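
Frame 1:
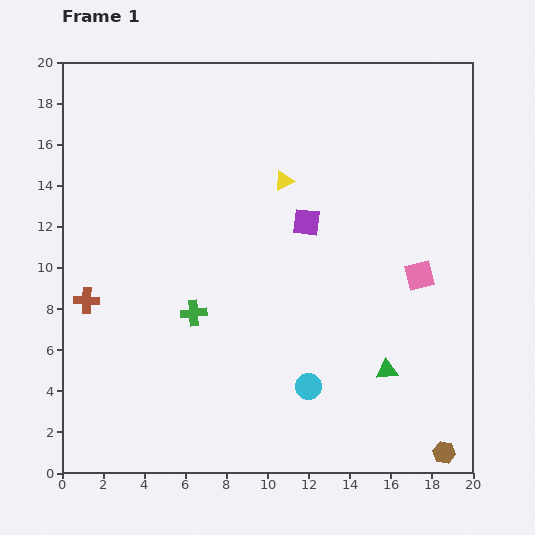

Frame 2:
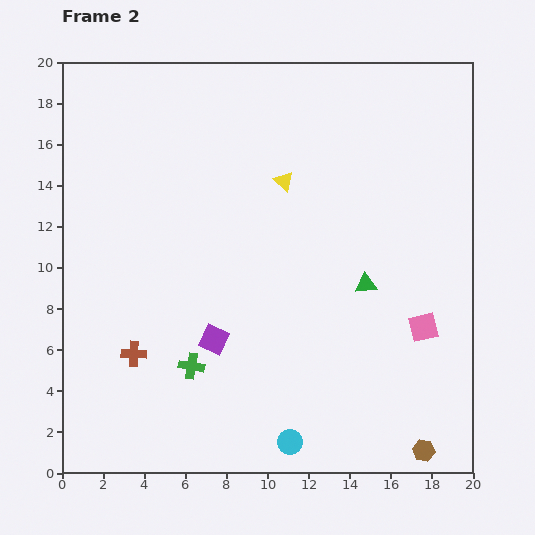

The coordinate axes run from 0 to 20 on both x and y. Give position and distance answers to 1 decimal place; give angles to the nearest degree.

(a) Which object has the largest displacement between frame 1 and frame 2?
the purple square

(moved 7.3; next 4.3)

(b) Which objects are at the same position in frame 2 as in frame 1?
the yellow triangle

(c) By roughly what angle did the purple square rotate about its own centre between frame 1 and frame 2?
19° clockwise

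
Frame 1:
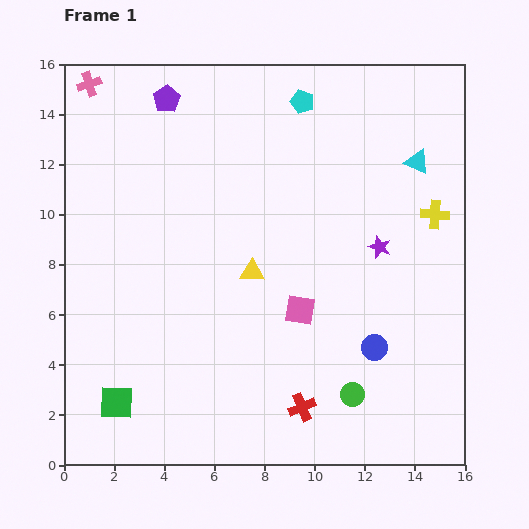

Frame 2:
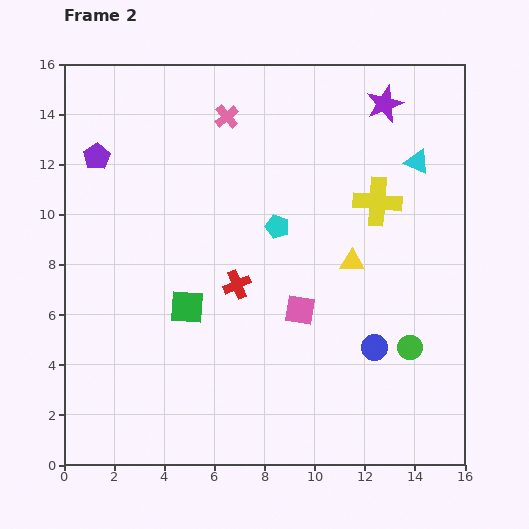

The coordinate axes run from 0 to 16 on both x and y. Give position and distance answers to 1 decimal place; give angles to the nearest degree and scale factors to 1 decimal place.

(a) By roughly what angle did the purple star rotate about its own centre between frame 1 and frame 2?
30° clockwise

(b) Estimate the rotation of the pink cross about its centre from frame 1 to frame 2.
24° counter-clockwise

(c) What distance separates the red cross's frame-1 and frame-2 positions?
5.5

The red cross moved from (9.5, 2.3) to (6.9, 7.2), a distance of √(2.6² + 4.9²) ≈ 5.5.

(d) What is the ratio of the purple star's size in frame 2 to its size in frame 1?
1.6×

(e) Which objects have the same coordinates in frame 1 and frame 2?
the pink square, the blue circle, the cyan triangle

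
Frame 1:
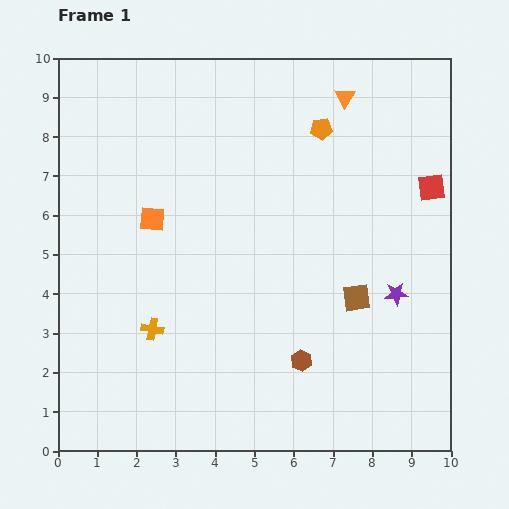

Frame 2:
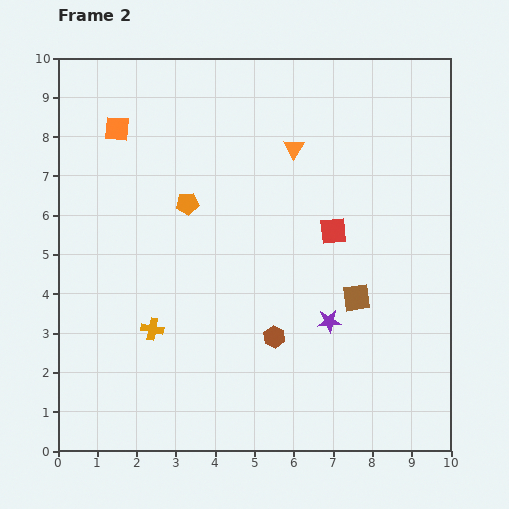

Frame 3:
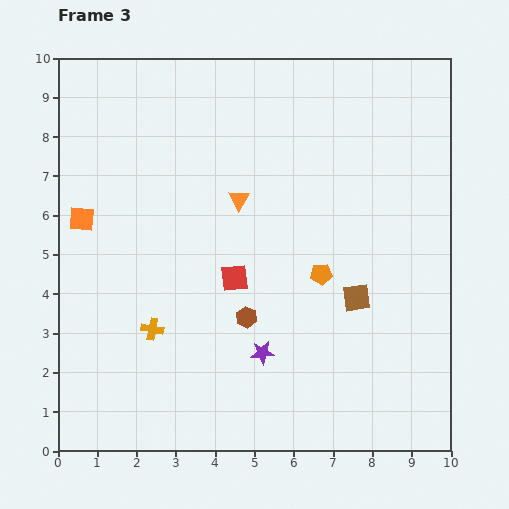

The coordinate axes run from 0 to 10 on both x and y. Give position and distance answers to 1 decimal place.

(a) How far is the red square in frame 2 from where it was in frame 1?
2.7

The red square moved from (9.5, 6.7) to (7.0, 5.6), a distance of √(2.5² + 1.1²) ≈ 2.7.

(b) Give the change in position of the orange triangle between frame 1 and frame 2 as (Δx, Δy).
(-1.3, -1.3)

The orange triangle was at (7.3, 9.0) in frame 1 and (6.0, 7.7) in frame 2.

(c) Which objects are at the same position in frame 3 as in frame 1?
the brown square, the orange cross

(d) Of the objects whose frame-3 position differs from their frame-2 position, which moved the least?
the brown hexagon

(moved 0.9)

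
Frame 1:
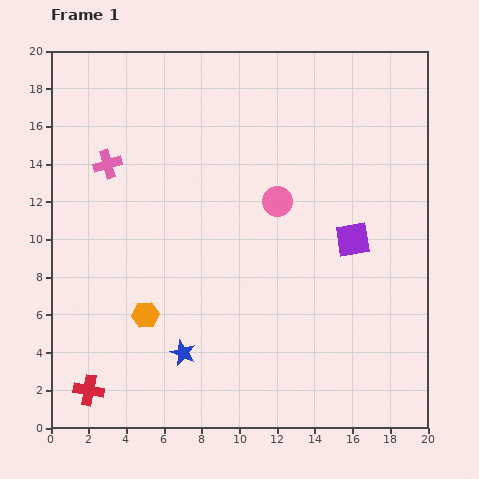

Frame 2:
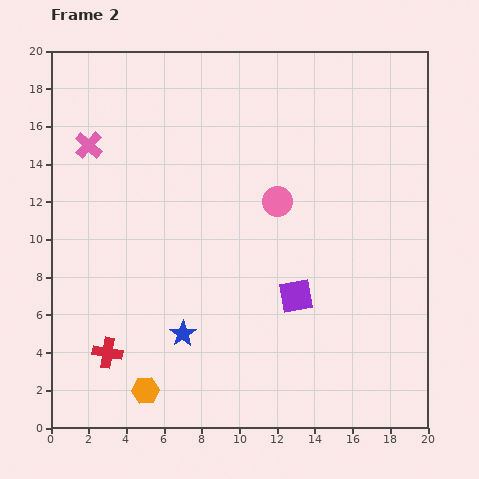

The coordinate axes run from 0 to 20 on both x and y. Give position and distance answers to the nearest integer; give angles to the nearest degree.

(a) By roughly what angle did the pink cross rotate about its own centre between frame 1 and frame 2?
31° counter-clockwise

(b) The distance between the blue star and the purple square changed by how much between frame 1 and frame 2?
-5

Distance in frame 1: 11. Distance in frame 2: 6.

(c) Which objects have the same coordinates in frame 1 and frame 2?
the pink circle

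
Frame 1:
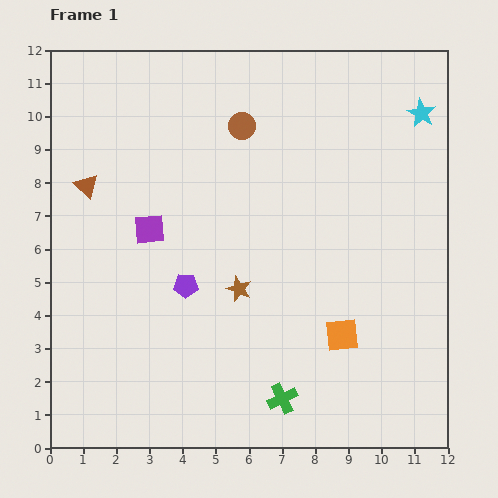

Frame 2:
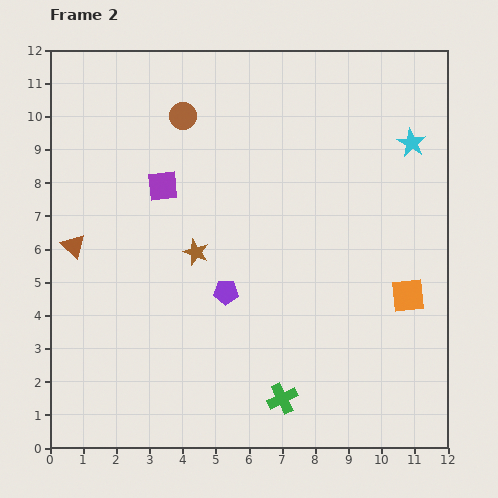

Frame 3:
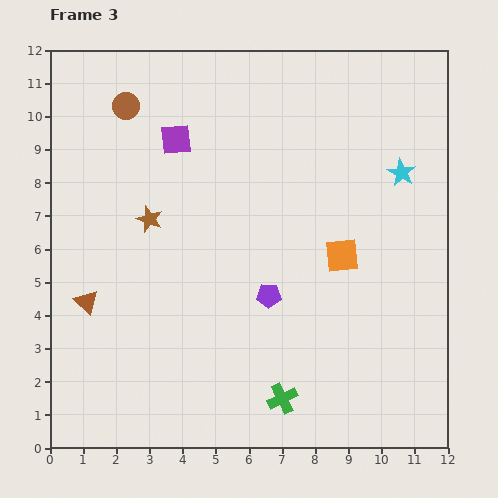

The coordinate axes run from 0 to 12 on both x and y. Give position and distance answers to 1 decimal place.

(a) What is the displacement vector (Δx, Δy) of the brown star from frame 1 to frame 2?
(-1.3, 1.1)

The brown star was at (5.7, 4.8) in frame 1 and (4.4, 5.9) in frame 2.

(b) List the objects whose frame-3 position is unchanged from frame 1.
the green cross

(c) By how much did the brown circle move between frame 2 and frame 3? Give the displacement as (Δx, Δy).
(-1.7, 0.3)

The brown circle was at (4.0, 10.0) in frame 2 and (2.3, 10.3) in frame 3.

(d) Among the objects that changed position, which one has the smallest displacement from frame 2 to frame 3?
the cyan star

(moved 0.9)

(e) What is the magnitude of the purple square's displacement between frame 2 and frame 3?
1.5

The purple square moved from (3.4, 7.9) to (3.8, 9.3), a distance of √(0.4² + 1.4²) ≈ 1.5.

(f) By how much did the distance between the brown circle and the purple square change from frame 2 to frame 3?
-0.4

Distance in frame 2: 2.2. Distance in frame 3: 1.8.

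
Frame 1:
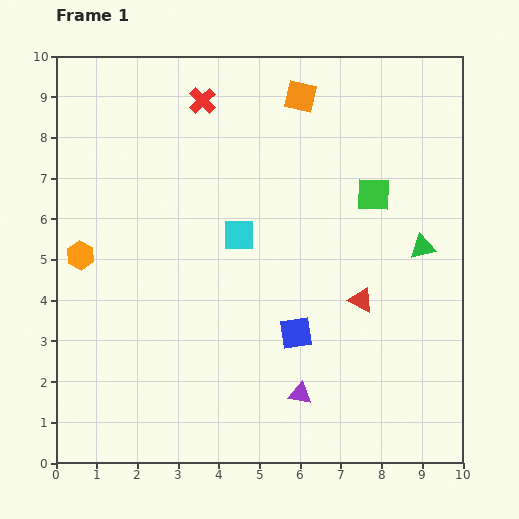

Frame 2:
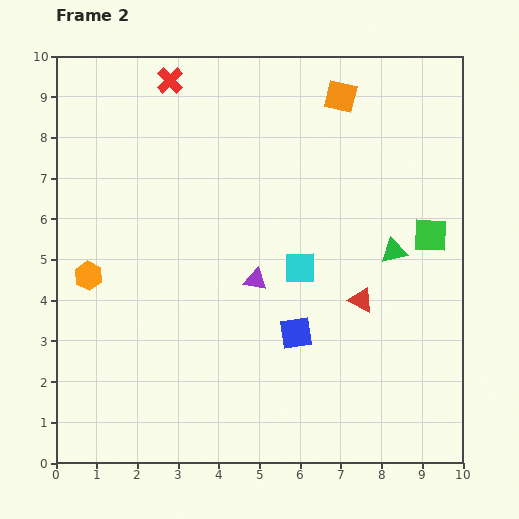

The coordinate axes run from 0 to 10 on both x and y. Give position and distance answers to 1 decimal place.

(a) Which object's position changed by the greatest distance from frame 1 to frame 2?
the purple triangle

(moved 3.0; next 1.7)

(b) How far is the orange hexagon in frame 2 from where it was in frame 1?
0.5

The orange hexagon moved from (0.6, 5.1) to (0.8, 4.6), a distance of √(0.2² + 0.5²) ≈ 0.5.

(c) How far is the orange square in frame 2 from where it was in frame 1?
1.0

The orange square moved from (6.0, 9.0) to (7.0, 9.0), a distance of √(1.0² + 0.0²) ≈ 1.0.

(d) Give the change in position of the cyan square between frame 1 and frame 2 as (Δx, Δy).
(1.5, -0.8)

The cyan square was at (4.5, 5.6) in frame 1 and (6.0, 4.8) in frame 2.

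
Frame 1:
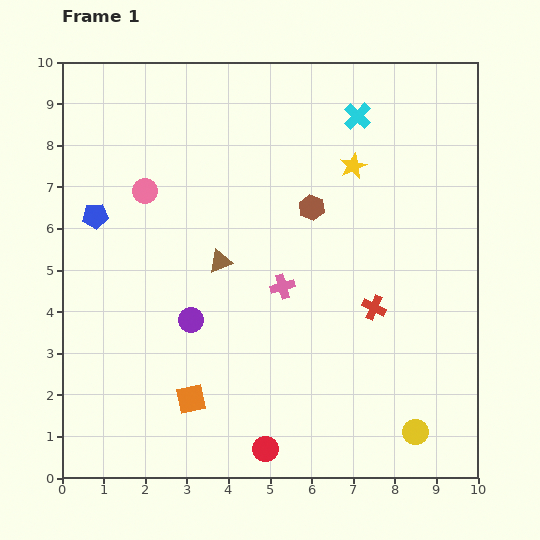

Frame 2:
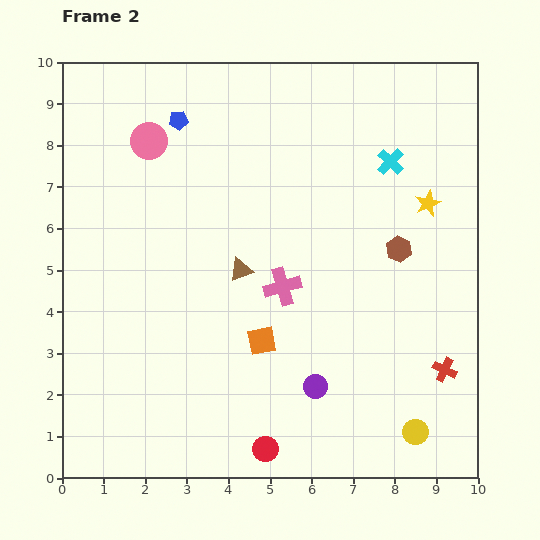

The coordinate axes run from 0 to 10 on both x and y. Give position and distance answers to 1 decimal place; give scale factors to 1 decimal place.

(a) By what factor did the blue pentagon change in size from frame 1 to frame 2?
0.7×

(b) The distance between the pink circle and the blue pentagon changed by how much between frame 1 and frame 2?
-0.4

Distance in frame 1: 1.3. Distance in frame 2: 0.9.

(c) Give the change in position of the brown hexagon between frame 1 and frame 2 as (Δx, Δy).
(2.1, -1.0)

The brown hexagon was at (6.0, 6.5) in frame 1 and (8.1, 5.5) in frame 2.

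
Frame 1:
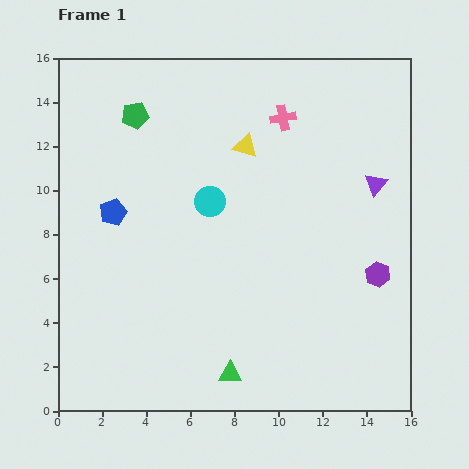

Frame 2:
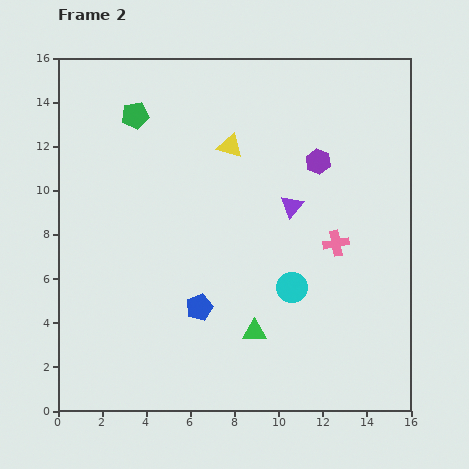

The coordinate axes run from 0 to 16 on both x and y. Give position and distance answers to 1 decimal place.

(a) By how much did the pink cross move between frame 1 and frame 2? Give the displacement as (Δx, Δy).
(2.4, -5.7)

The pink cross was at (10.2, 13.3) in frame 1 and (12.6, 7.6) in frame 2.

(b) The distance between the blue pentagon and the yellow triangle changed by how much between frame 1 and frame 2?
+0.7

Distance in frame 1: 6.7. Distance in frame 2: 7.4.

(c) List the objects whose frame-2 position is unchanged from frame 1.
the green pentagon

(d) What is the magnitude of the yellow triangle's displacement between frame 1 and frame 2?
0.7

The yellow triangle moved from (8.5, 12.0) to (7.8, 12.0), a distance of √(0.7² + 0.0²) ≈ 0.7.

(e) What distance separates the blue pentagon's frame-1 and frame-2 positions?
5.8

The blue pentagon moved from (2.5, 9.0) to (6.4, 4.7), a distance of √(3.9² + 4.3²) ≈ 5.8.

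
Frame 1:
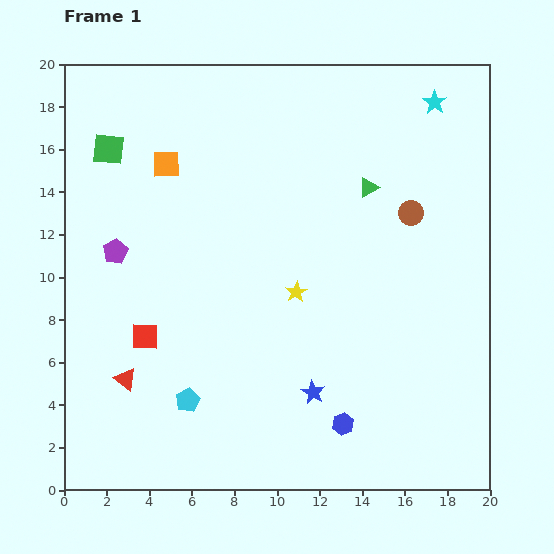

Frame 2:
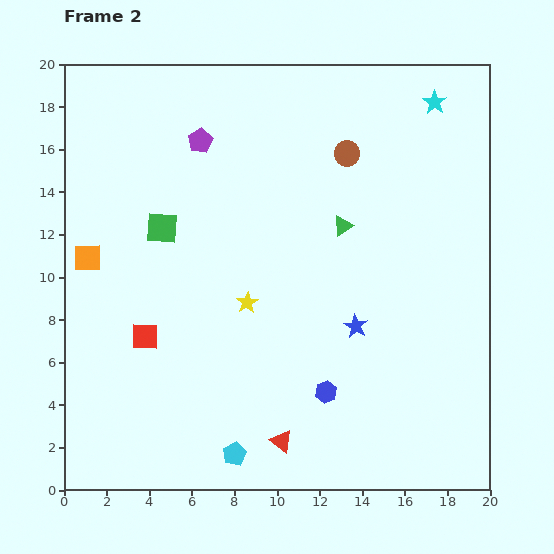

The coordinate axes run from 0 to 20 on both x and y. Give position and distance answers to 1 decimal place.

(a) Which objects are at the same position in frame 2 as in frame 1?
the cyan star, the red square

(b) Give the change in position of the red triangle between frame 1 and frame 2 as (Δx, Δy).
(7.3, -2.9)

The red triangle was at (2.9, 5.2) in frame 1 and (10.2, 2.3) in frame 2.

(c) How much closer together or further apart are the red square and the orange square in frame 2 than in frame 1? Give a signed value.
-3.6

Distance in frame 1: 8.2. Distance in frame 2: 4.6.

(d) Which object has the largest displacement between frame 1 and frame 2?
the red triangle

(moved 7.9; next 6.6)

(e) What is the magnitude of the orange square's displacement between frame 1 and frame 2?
5.7

The orange square moved from (4.8, 15.3) to (1.1, 10.9), a distance of √(3.7² + 4.4²) ≈ 5.7.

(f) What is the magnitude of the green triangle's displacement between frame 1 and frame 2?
2.2

The green triangle moved from (14.3, 14.2) to (13.1, 12.4), a distance of √(1.2² + 1.8²) ≈ 2.2.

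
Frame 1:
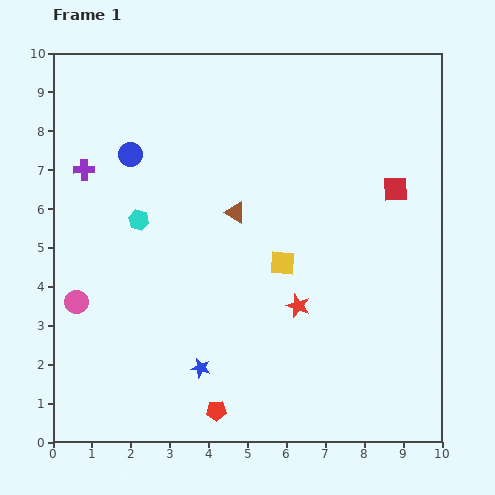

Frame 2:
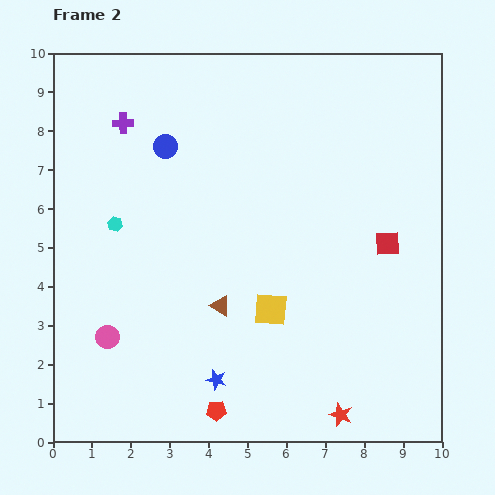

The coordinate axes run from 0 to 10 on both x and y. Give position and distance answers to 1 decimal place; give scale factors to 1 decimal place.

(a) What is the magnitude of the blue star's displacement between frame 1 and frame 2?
0.5

The blue star moved from (3.8, 1.9) to (4.2, 1.6), a distance of √(0.4² + 0.3²) ≈ 0.5.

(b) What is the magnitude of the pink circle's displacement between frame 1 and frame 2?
1.2

The pink circle moved from (0.6, 3.6) to (1.4, 2.7), a distance of √(0.8² + 0.9²) ≈ 1.2.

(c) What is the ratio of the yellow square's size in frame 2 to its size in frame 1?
1.4×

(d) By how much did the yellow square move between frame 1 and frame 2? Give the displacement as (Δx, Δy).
(-0.3, -1.2)

The yellow square was at (5.9, 4.6) in frame 1 and (5.6, 3.4) in frame 2.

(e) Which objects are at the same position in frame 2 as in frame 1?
the red pentagon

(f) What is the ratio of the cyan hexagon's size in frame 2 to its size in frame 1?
0.7×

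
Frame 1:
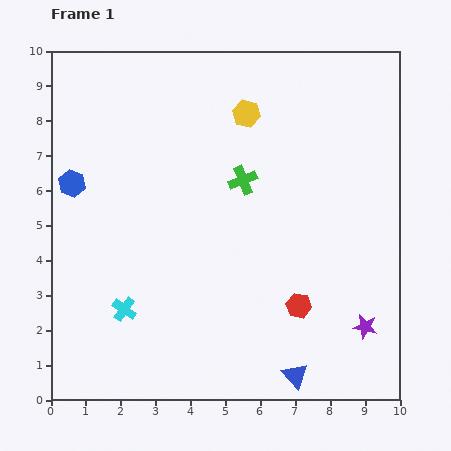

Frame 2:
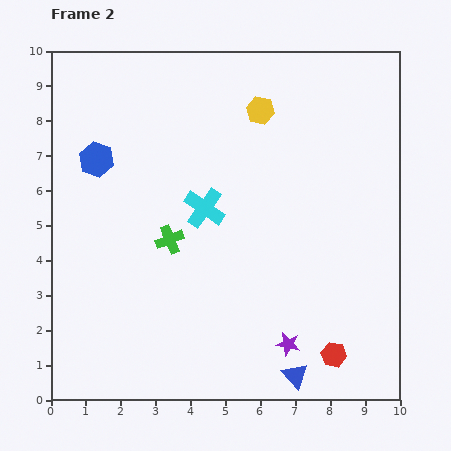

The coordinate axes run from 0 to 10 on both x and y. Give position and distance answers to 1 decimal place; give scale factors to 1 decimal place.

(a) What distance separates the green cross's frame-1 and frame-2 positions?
2.7

The green cross moved from (5.5, 6.3) to (3.4, 4.6), a distance of √(2.1² + 1.7²) ≈ 2.7.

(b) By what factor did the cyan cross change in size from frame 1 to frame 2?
1.6×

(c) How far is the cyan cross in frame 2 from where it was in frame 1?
3.7

The cyan cross moved from (2.1, 2.6) to (4.4, 5.5), a distance of √(2.3² + 2.9²) ≈ 3.7.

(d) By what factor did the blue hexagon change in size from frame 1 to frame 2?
1.3×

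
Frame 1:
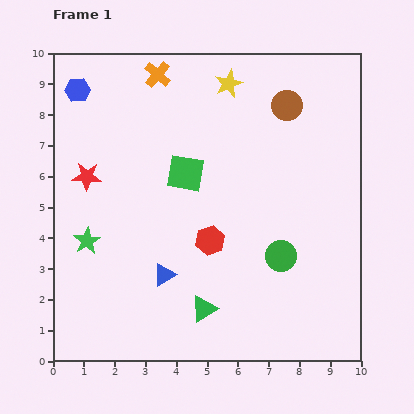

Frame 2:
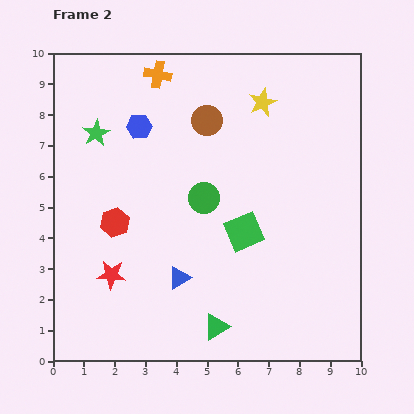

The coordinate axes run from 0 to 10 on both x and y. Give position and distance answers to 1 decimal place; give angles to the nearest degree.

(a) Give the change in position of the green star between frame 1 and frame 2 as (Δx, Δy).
(0.3, 3.5)

The green star was at (1.1, 3.9) in frame 1 and (1.4, 7.4) in frame 2.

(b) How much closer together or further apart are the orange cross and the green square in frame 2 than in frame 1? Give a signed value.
+2.5

Distance in frame 1: 3.3. Distance in frame 2: 5.8.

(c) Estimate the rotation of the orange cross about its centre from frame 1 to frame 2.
30° counter-clockwise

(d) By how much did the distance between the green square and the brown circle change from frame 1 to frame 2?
-0.2

Distance in frame 1: 4.0. Distance in frame 2: 3.8.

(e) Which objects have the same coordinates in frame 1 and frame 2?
the orange cross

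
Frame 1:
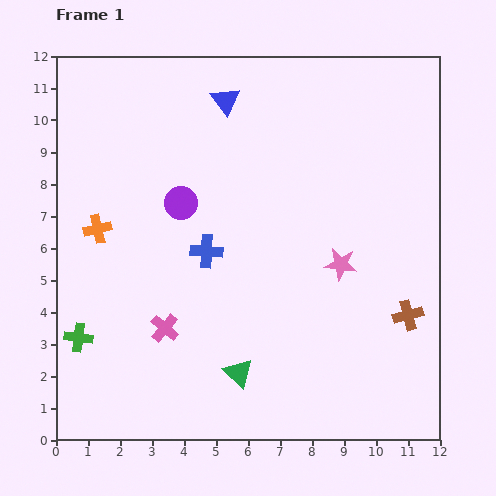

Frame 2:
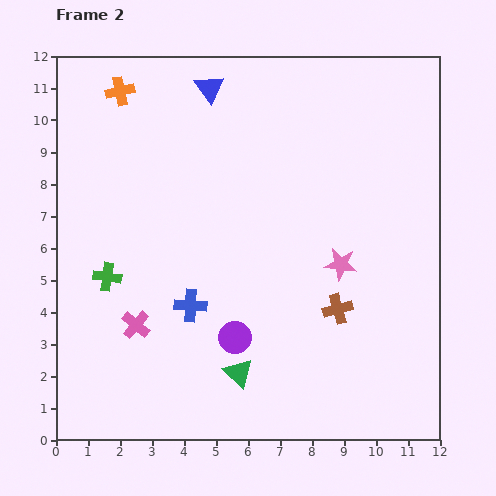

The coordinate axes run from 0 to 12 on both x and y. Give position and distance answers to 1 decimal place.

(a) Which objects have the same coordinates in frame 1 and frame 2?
the pink star, the green triangle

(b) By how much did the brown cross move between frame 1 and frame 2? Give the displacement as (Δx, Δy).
(-2.2, 0.2)

The brown cross was at (11.0, 3.9) in frame 1 and (8.8, 4.1) in frame 2.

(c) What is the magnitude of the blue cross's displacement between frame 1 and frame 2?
1.8

The blue cross moved from (4.7, 5.9) to (4.2, 4.2), a distance of √(0.5² + 1.7²) ≈ 1.8.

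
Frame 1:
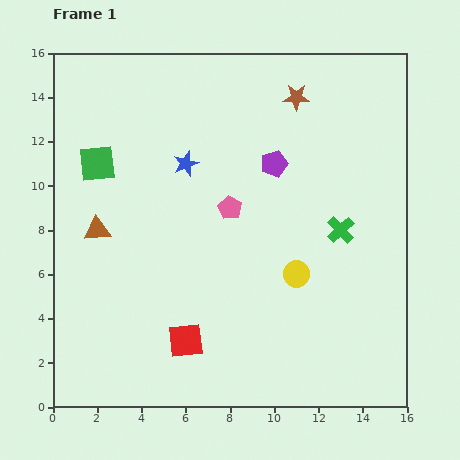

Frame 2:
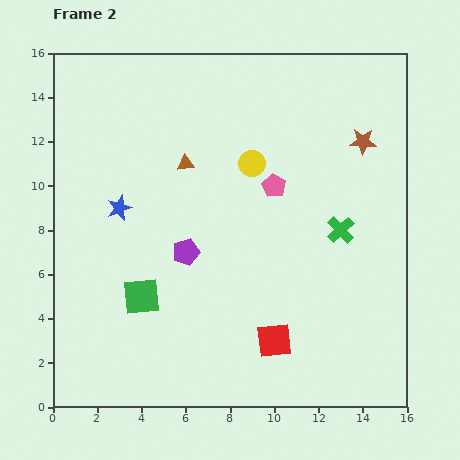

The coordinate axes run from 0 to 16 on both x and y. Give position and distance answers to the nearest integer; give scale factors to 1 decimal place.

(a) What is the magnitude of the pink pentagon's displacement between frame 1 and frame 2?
2

The pink pentagon moved from (8, 9) to (10, 10), a distance of √(2² + 1²) ≈ 2.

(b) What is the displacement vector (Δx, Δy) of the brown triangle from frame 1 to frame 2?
(4, 3)

The brown triangle was at (2, 8) in frame 1 and (6, 11) in frame 2.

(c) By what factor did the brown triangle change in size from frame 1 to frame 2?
0.6×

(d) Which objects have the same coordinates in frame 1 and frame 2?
the green cross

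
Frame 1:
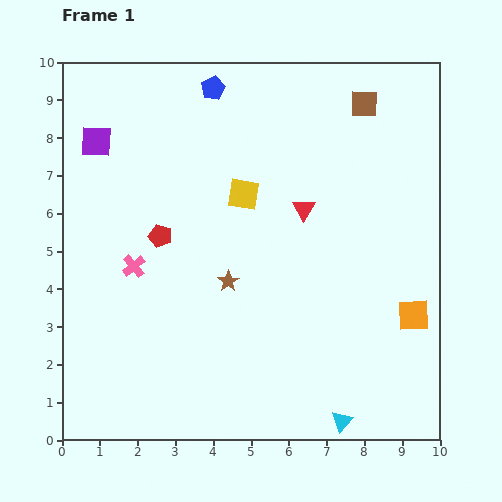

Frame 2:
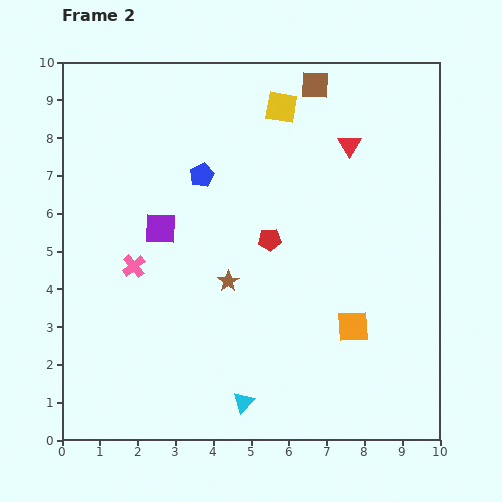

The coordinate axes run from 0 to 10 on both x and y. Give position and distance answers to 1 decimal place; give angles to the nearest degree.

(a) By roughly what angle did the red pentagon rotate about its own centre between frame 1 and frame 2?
22° counter-clockwise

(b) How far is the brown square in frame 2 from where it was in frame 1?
1.4

The brown square moved from (8.0, 8.9) to (6.7, 9.4), a distance of √(1.3² + 0.5²) ≈ 1.4.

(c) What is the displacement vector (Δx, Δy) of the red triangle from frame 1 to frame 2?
(1.2, 1.7)

The red triangle was at (6.4, 6.1) in frame 1 and (7.6, 7.8) in frame 2.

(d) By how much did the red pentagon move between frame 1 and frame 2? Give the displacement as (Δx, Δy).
(2.9, -0.1)

The red pentagon was at (2.6, 5.4) in frame 1 and (5.5, 5.3) in frame 2.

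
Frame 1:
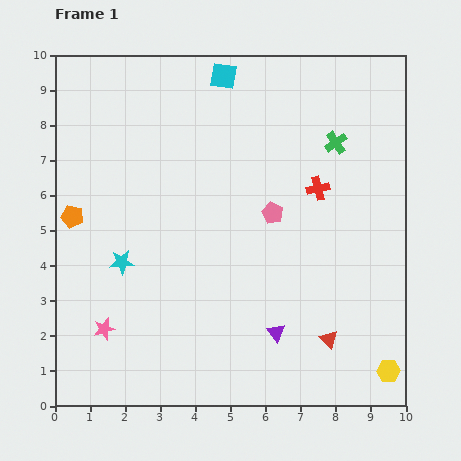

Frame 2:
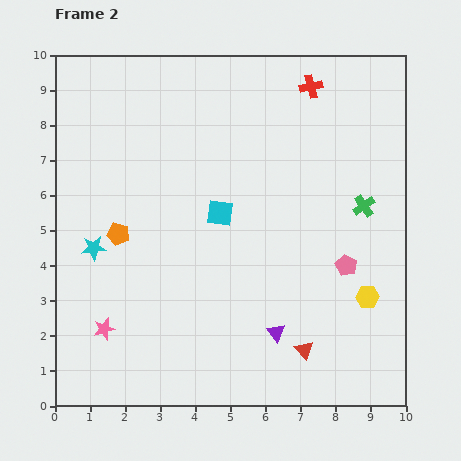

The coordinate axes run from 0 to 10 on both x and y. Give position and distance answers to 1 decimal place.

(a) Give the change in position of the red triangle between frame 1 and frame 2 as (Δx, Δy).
(-0.7, -0.3)

The red triangle was at (7.8, 1.9) in frame 1 and (7.1, 1.6) in frame 2.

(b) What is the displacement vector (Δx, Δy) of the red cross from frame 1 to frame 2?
(-0.2, 2.9)

The red cross was at (7.5, 6.2) in frame 1 and (7.3, 9.1) in frame 2.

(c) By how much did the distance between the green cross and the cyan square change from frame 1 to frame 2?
+0.4

Distance in frame 1: 3.7. Distance in frame 2: 4.1.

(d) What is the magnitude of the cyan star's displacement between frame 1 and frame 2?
0.9

The cyan star moved from (1.9, 4.1) to (1.1, 4.5), a distance of √(0.8² + 0.4²) ≈ 0.9.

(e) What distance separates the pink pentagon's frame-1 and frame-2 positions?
2.6

The pink pentagon moved from (6.2, 5.5) to (8.3, 4.0), a distance of √(2.1² + 1.5²) ≈ 2.6.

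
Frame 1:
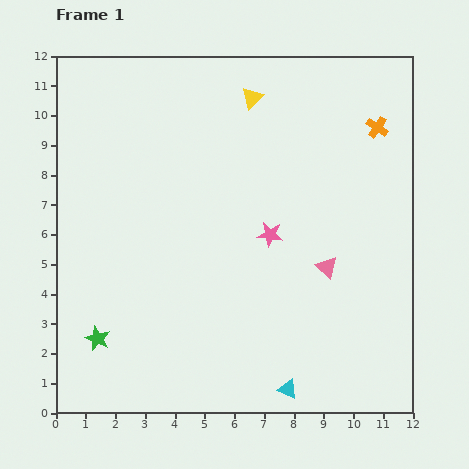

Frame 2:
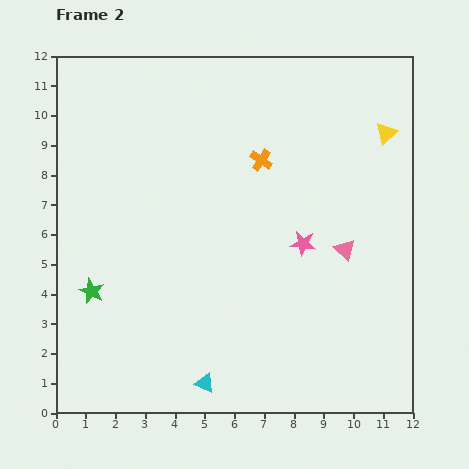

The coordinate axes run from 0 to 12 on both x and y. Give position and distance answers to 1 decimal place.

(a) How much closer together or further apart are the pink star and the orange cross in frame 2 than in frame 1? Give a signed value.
-2.0

Distance in frame 1: 5.1. Distance in frame 2: 3.1.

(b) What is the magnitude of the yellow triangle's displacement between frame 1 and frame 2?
4.7

The yellow triangle moved from (6.6, 10.6) to (11.1, 9.4), a distance of √(4.5² + 1.2²) ≈ 4.7.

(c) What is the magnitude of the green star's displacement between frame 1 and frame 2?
1.6

The green star moved from (1.4, 2.5) to (1.2, 4.1), a distance of √(0.2² + 1.6²) ≈ 1.6.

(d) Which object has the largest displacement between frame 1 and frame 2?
the yellow triangle

(moved 4.7; next 4.1)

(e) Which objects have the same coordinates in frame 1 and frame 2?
none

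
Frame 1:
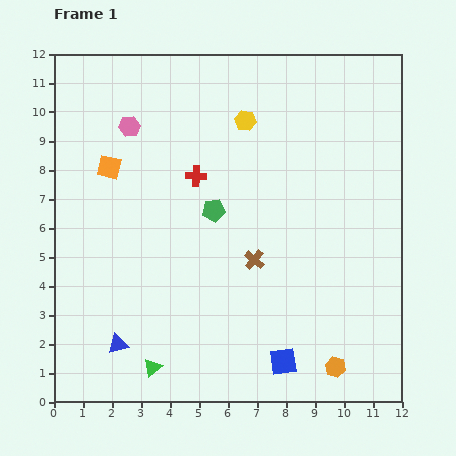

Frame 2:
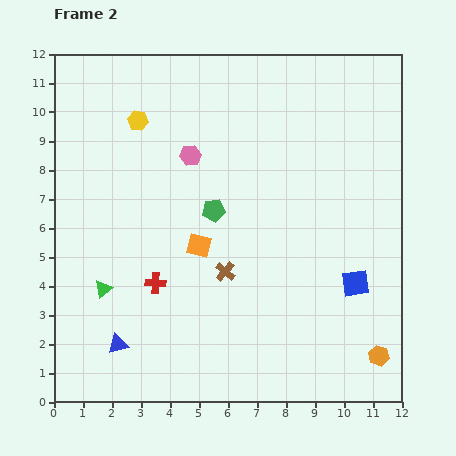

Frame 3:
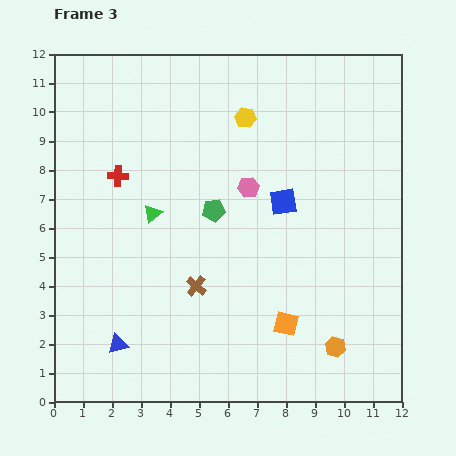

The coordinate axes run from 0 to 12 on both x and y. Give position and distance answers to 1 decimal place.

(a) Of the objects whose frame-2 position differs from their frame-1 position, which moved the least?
the brown cross

(moved 1.1)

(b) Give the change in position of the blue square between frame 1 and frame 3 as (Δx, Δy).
(0.0, 5.5)

The blue square was at (7.9, 1.4) in frame 1 and (7.9, 6.9) in frame 3.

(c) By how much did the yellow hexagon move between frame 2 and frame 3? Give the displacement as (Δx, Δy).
(3.7, 0.1)

The yellow hexagon was at (2.9, 9.7) in frame 2 and (6.6, 9.8) in frame 3.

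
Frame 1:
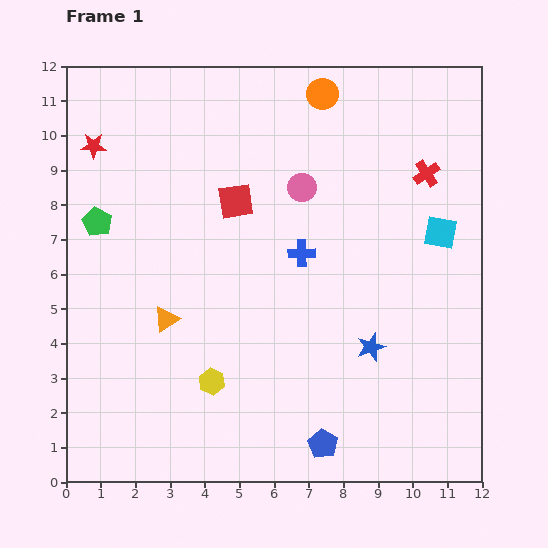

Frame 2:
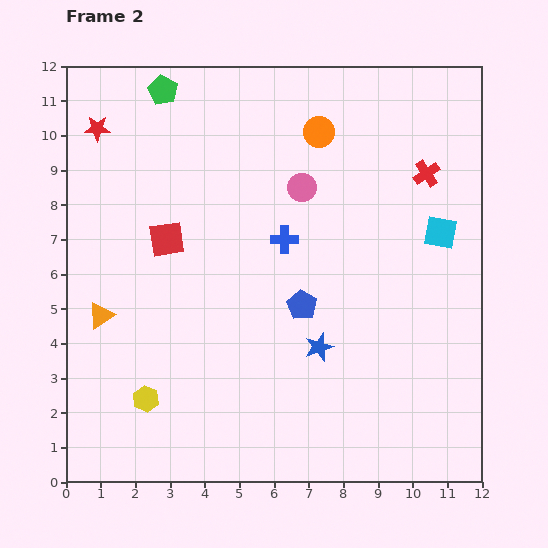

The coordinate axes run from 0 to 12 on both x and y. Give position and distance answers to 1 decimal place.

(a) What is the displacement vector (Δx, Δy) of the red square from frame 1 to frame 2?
(-2.0, -1.1)

The red square was at (4.9, 8.1) in frame 1 and (2.9, 7.0) in frame 2.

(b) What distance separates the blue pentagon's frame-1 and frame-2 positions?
4.0

The blue pentagon moved from (7.4, 1.1) to (6.8, 5.1), a distance of √(0.6² + 4.0²) ≈ 4.0.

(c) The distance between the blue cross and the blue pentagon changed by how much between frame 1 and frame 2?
-3.5

Distance in frame 1: 5.5. Distance in frame 2: 2.0.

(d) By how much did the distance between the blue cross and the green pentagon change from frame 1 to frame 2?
-0.5

Distance in frame 1: 6.0. Distance in frame 2: 5.5.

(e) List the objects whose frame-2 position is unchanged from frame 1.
the red cross, the cyan square, the pink circle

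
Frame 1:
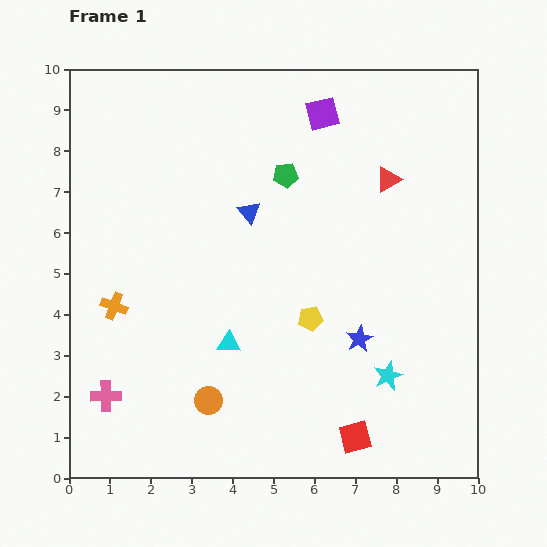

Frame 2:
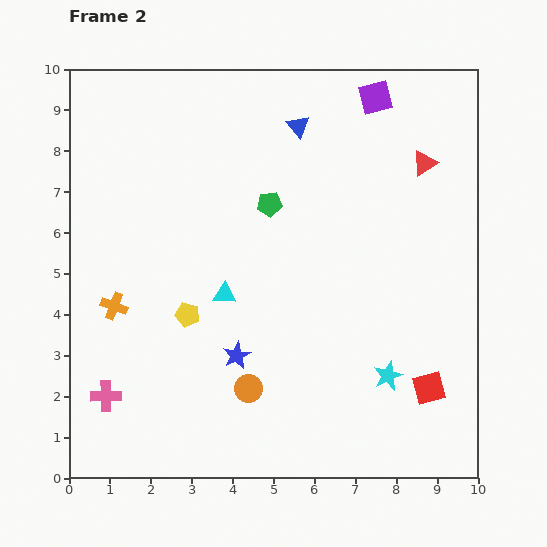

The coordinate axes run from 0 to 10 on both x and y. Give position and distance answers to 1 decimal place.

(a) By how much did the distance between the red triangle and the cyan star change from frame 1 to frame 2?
+0.5

Distance in frame 1: 4.8. Distance in frame 2: 5.3.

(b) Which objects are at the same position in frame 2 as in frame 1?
the orange cross, the cyan star, the pink cross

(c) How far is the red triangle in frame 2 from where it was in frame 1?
1.0

The red triangle moved from (7.8, 7.3) to (8.7, 7.7), a distance of √(0.9² + 0.4²) ≈ 1.0.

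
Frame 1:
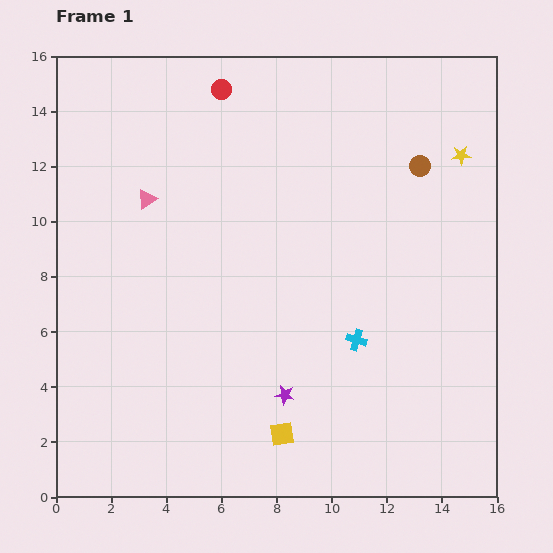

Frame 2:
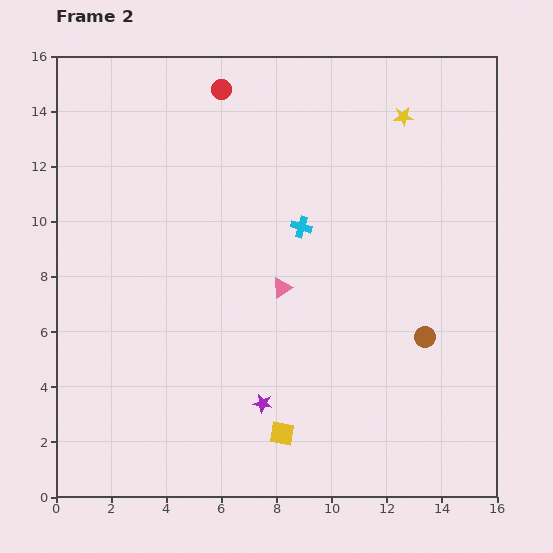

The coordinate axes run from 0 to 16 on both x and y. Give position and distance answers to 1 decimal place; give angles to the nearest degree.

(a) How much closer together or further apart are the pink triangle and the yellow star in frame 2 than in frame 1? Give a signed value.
-3.9

Distance in frame 1: 11.5. Distance in frame 2: 7.6.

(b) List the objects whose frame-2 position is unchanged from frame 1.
the yellow square, the red circle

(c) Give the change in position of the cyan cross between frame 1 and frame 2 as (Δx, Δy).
(-2.0, 4.1)

The cyan cross was at (10.9, 5.7) in frame 1 and (8.9, 9.8) in frame 2.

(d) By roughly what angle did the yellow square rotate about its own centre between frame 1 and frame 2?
19° clockwise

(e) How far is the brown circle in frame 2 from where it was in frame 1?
6.2

The brown circle moved from (13.2, 12.0) to (13.4, 5.8), a distance of √(0.2² + 6.2²) ≈ 6.2.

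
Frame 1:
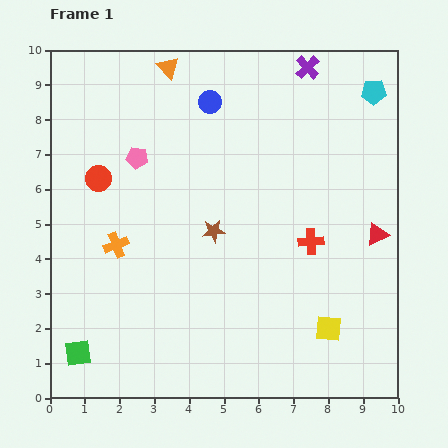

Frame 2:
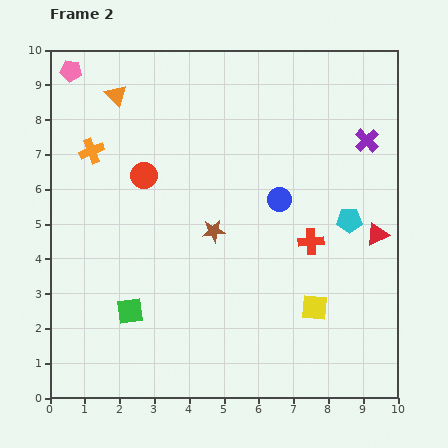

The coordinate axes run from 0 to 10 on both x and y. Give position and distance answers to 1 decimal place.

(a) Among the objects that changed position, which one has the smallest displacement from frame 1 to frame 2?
the yellow square

(moved 0.7)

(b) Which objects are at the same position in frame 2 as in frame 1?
the red cross, the brown star, the red triangle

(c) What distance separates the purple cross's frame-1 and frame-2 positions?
2.7

The purple cross moved from (7.4, 9.5) to (9.1, 7.4), a distance of √(1.7² + 2.1²) ≈ 2.7.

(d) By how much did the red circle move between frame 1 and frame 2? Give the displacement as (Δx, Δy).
(1.3, 0.1)

The red circle was at (1.4, 6.3) in frame 1 and (2.7, 6.4) in frame 2.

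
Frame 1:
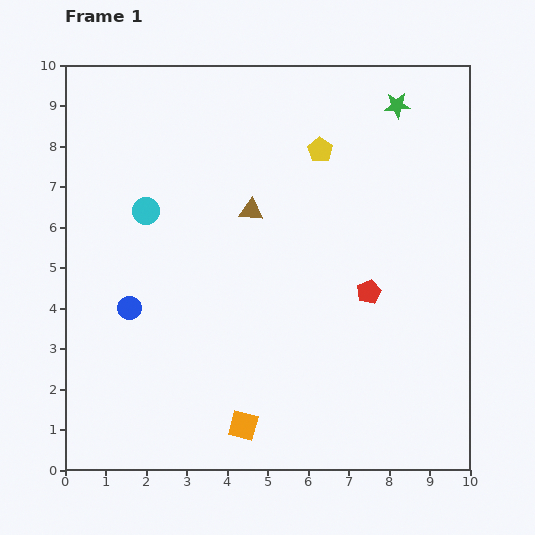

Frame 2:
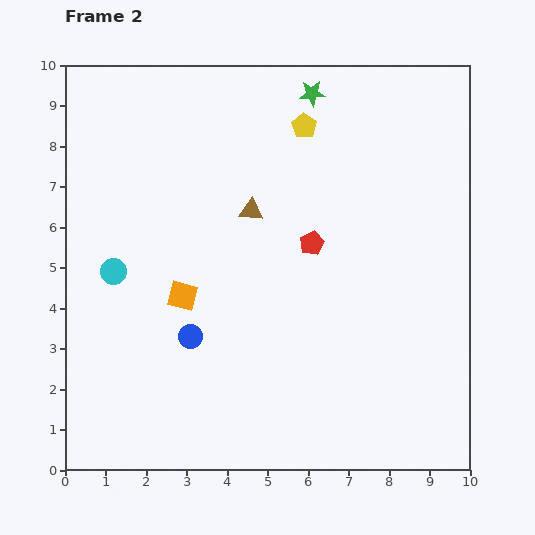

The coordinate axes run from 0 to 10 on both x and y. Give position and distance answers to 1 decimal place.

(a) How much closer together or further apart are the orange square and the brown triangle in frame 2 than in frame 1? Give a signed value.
-2.6

Distance in frame 1: 5.3. Distance in frame 2: 2.7.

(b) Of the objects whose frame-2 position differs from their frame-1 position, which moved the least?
the yellow pentagon

(moved 0.7)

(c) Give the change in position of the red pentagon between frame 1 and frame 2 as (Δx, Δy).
(-1.4, 1.2)

The red pentagon was at (7.5, 4.4) in frame 1 and (6.1, 5.6) in frame 2.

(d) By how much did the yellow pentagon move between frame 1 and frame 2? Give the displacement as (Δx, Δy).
(-0.4, 0.6)

The yellow pentagon was at (6.3, 7.9) in frame 1 and (5.9, 8.5) in frame 2.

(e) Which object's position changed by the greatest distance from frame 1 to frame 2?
the orange square

(moved 3.5; next 2.1)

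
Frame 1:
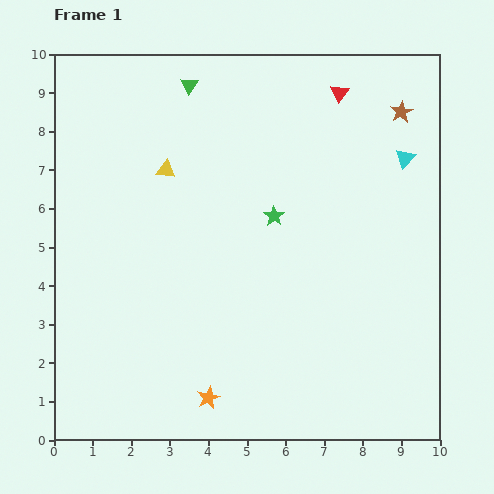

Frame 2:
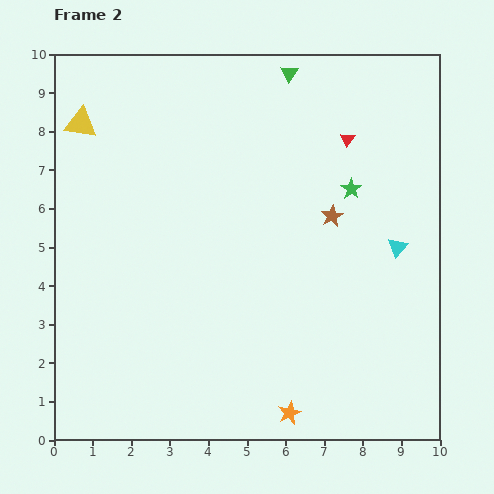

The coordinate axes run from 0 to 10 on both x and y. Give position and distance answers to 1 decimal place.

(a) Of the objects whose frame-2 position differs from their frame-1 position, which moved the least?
the red triangle

(moved 1.2)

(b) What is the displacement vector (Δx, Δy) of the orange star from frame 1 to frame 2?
(2.1, -0.4)

The orange star was at (4.0, 1.1) in frame 1 and (6.1, 0.7) in frame 2.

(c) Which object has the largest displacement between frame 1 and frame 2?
the brown star

(moved 3.2; next 2.6)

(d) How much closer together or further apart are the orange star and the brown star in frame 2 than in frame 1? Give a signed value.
-3.7

Distance in frame 1: 8.9. Distance in frame 2: 5.2.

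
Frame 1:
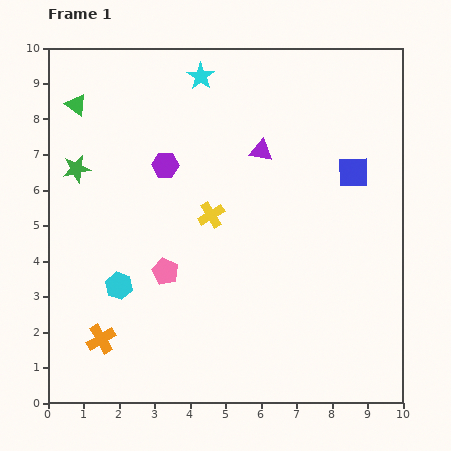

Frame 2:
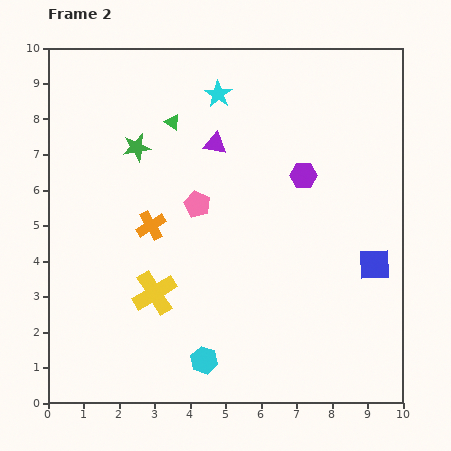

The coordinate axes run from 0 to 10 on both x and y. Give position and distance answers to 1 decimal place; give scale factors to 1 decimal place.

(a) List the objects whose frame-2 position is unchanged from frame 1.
none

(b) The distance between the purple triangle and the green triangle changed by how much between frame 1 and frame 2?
-4.1

Distance in frame 1: 5.4. Distance in frame 2: 1.3.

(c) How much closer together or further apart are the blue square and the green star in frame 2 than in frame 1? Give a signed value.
-0.3

Distance in frame 1: 7.8. Distance in frame 2: 7.5.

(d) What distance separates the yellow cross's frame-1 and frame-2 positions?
2.7

The yellow cross moved from (4.6, 5.3) to (3.0, 3.1), a distance of √(1.6² + 2.2²) ≈ 2.7.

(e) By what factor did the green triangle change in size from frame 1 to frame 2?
0.7×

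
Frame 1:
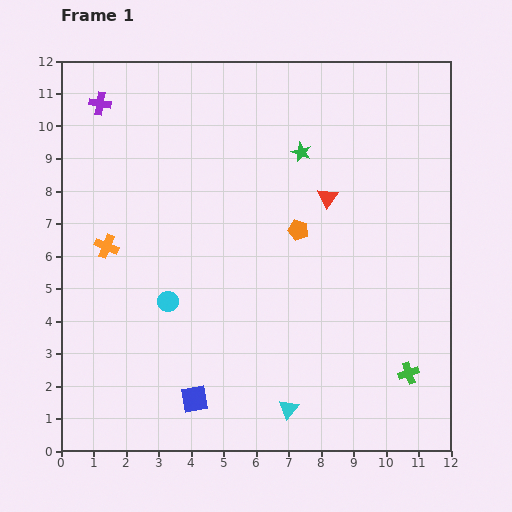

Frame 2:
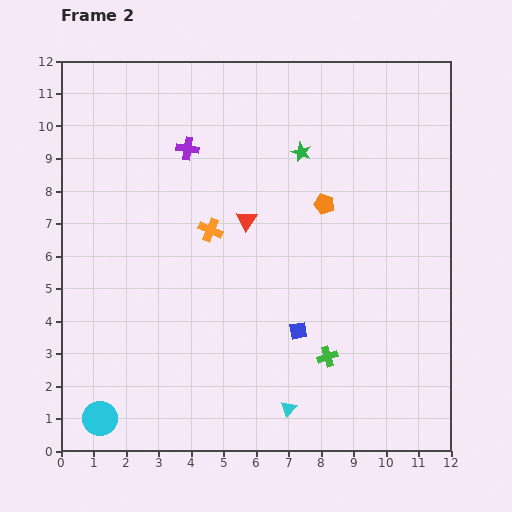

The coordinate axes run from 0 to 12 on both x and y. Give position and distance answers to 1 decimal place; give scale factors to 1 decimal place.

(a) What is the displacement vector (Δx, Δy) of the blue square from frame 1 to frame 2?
(3.2, 2.1)

The blue square was at (4.1, 1.6) in frame 1 and (7.3, 3.7) in frame 2.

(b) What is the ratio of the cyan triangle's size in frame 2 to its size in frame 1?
0.8×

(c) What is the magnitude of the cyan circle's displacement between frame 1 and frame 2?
4.2

The cyan circle moved from (3.3, 4.6) to (1.2, 1.0), a distance of √(2.1² + 3.6²) ≈ 4.2.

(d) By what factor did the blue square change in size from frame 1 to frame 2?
0.6×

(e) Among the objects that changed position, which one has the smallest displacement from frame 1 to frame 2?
the orange pentagon

(moved 1.1)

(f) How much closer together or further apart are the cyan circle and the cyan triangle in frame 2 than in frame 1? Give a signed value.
+0.8

Distance in frame 1: 5.0. Distance in frame 2: 5.8.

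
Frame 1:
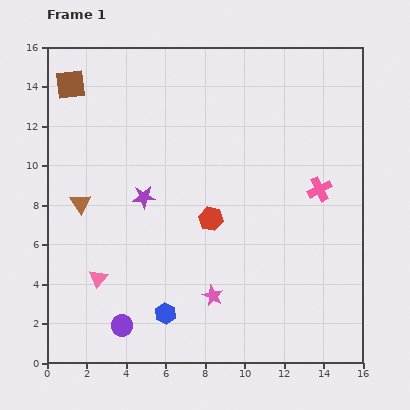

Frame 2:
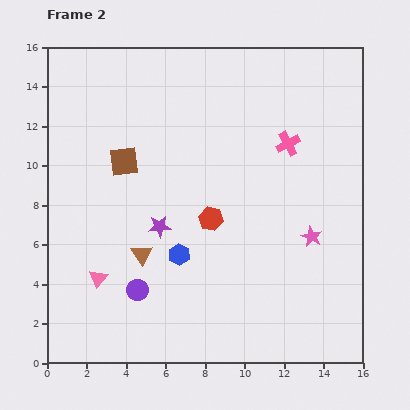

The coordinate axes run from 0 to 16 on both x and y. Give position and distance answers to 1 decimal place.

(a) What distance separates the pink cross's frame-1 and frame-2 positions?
2.8

The pink cross moved from (13.8, 8.8) to (12.2, 11.1), a distance of √(1.6² + 2.3²) ≈ 2.8.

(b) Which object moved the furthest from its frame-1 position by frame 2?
the pink star

(moved 5.8; next 4.7)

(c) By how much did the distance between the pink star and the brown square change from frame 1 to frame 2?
-2.7

Distance in frame 1: 12.9. Distance in frame 2: 10.2.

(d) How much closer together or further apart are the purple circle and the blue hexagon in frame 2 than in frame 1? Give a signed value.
+0.5

Distance in frame 1: 2.3. Distance in frame 2: 2.8.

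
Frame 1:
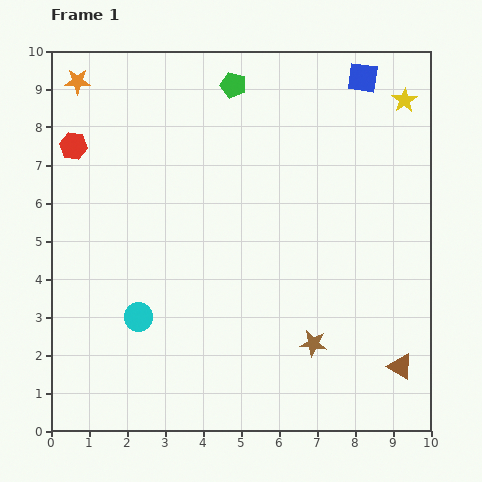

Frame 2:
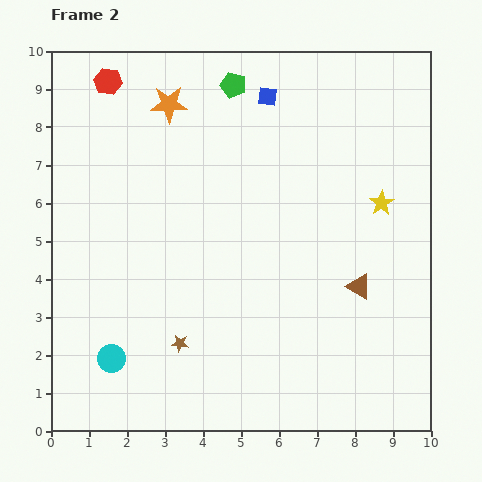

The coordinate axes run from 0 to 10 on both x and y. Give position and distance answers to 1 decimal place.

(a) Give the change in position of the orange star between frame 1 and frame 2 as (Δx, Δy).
(2.4, -0.6)

The orange star was at (0.7, 9.2) in frame 1 and (3.1, 8.6) in frame 2.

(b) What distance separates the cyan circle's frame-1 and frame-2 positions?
1.3

The cyan circle moved from (2.3, 3.0) to (1.6, 1.9), a distance of √(0.7² + 1.1²) ≈ 1.3.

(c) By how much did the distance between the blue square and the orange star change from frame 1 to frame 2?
-4.9

Distance in frame 1: 7.5. Distance in frame 2: 2.6.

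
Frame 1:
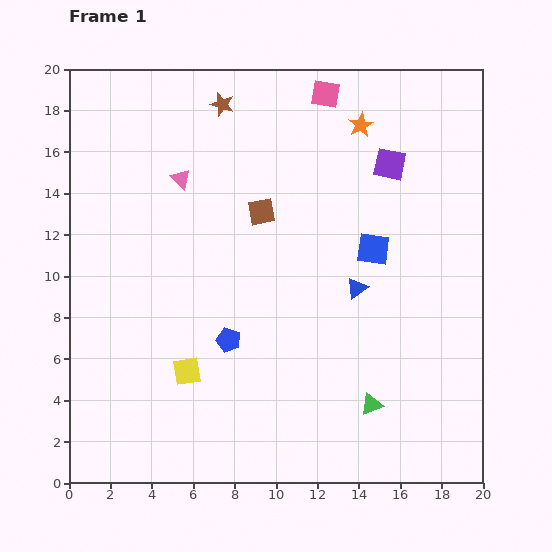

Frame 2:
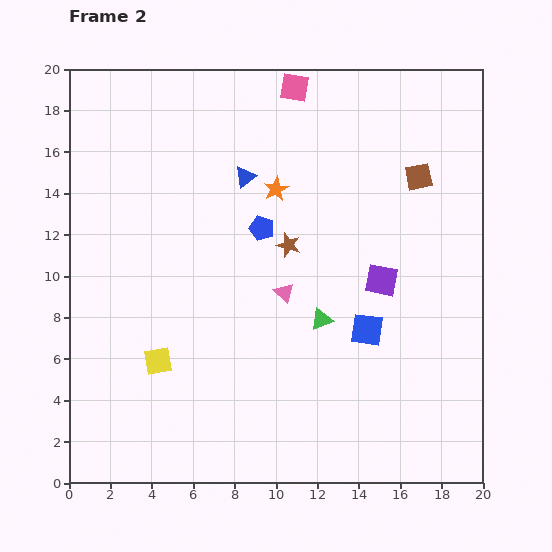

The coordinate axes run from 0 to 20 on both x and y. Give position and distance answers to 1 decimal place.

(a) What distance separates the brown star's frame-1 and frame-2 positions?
7.5

The brown star moved from (7.4, 18.3) to (10.6, 11.5), a distance of √(3.2² + 6.8²) ≈ 7.5.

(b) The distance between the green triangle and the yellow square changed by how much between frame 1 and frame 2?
-0.9

Distance in frame 1: 9.0. Distance in frame 2: 8.1.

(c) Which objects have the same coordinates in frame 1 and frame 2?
none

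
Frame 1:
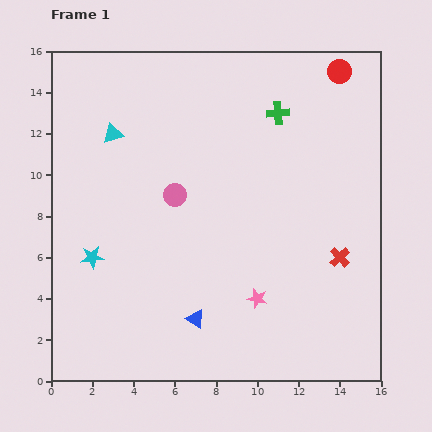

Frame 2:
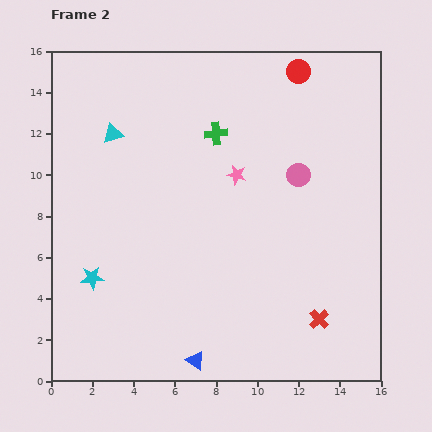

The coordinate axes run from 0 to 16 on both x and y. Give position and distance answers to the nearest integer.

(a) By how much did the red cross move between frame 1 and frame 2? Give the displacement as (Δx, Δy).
(-1, -3)

The red cross was at (14, 6) in frame 1 and (13, 3) in frame 2.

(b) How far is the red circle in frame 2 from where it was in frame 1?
2

The red circle moved from (14, 15) to (12, 15), a distance of √(2² + 0²) ≈ 2.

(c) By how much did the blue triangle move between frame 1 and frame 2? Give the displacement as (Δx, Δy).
(0, -2)

The blue triangle was at (7, 3) in frame 1 and (7, 1) in frame 2.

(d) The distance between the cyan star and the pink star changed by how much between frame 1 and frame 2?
+1

Distance in frame 1: 8. Distance in frame 2: 9.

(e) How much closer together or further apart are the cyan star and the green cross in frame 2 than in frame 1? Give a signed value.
-2

Distance in frame 1: 11. Distance in frame 2: 9.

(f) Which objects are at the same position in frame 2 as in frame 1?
the cyan triangle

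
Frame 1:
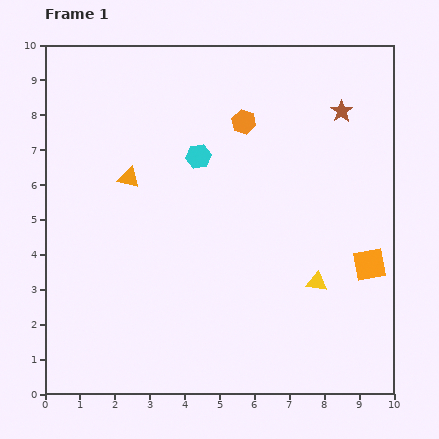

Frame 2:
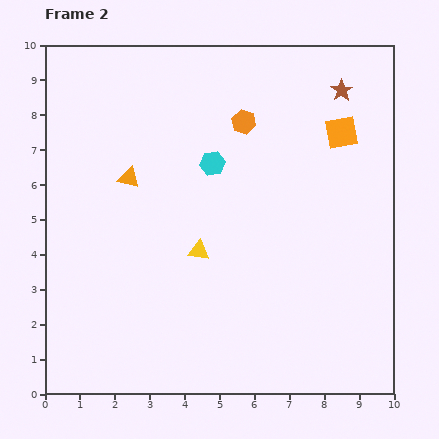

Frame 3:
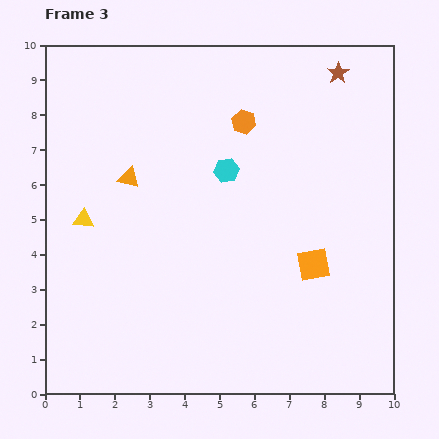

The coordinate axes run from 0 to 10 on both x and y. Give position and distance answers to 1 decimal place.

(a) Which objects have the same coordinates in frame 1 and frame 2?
the orange triangle, the orange hexagon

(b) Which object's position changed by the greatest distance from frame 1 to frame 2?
the orange square

(moved 3.9; next 3.5)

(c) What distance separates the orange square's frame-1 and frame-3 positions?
1.6

The orange square moved from (9.3, 3.7) to (7.7, 3.7), a distance of √(1.6² + 0.0²) ≈ 1.6.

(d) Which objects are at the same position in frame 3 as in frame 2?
the orange triangle, the orange hexagon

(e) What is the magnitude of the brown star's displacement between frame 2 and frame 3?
0.5

The brown star moved from (8.5, 8.7) to (8.4, 9.2), a distance of √(0.1² + 0.5²) ≈ 0.5.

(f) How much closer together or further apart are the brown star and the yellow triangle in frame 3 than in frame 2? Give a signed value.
+2.2

Distance in frame 2: 6.2. Distance in frame 3: 8.4.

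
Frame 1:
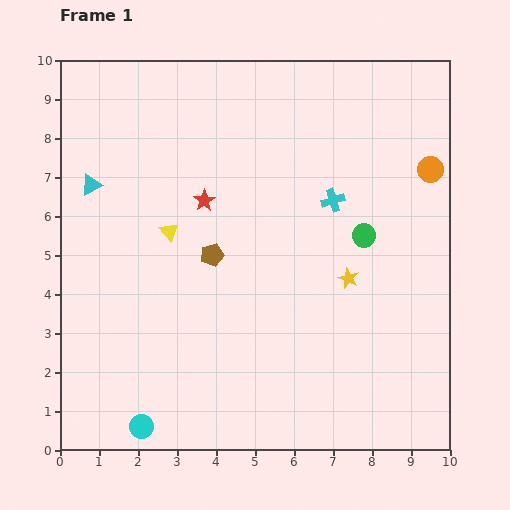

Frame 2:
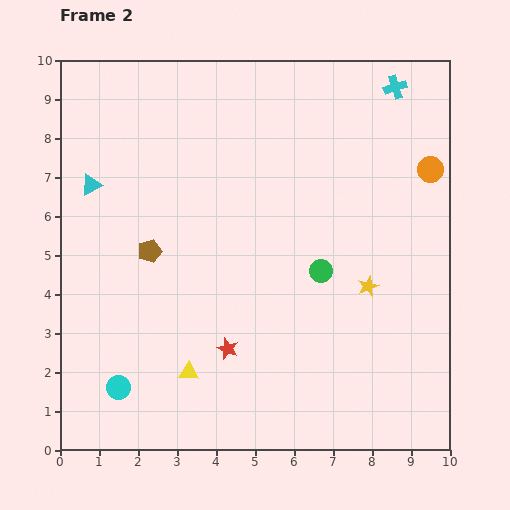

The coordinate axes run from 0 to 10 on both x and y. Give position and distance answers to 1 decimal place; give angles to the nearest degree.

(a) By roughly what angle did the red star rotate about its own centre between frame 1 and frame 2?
18° counter-clockwise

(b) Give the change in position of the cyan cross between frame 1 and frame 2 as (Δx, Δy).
(1.6, 2.9)

The cyan cross was at (7.0, 6.4) in frame 1 and (8.6, 9.3) in frame 2.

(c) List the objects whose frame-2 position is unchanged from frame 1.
the cyan triangle, the orange circle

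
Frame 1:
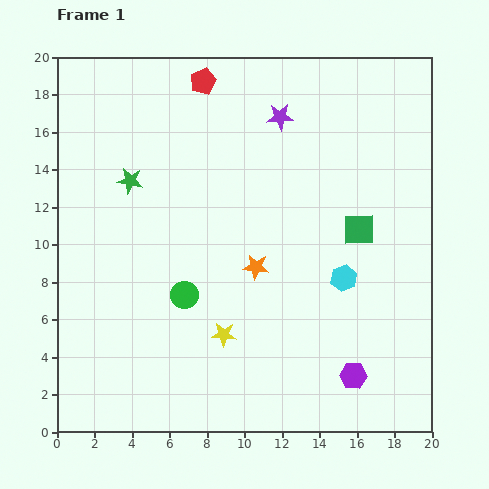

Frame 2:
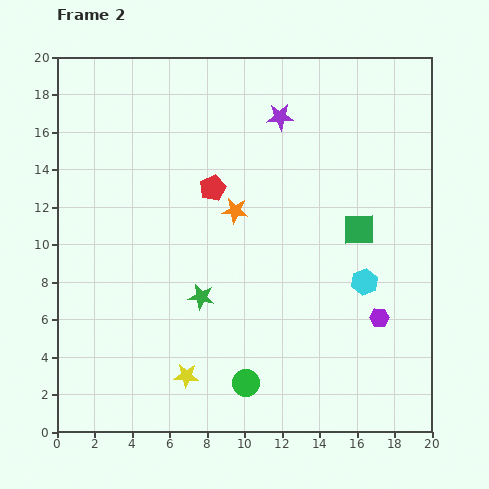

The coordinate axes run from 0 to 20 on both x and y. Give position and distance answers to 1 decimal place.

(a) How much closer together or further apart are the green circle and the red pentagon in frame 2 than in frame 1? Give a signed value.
-0.8

Distance in frame 1: 11.4. Distance in frame 2: 10.6.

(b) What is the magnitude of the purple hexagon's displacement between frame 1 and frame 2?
3.4

The purple hexagon moved from (15.8, 3.0) to (17.2, 6.1), a distance of √(1.4² + 3.1²) ≈ 3.4.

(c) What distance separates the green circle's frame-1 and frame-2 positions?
5.7

The green circle moved from (6.8, 7.3) to (10.1, 2.6), a distance of √(3.3² + 4.7²) ≈ 5.7.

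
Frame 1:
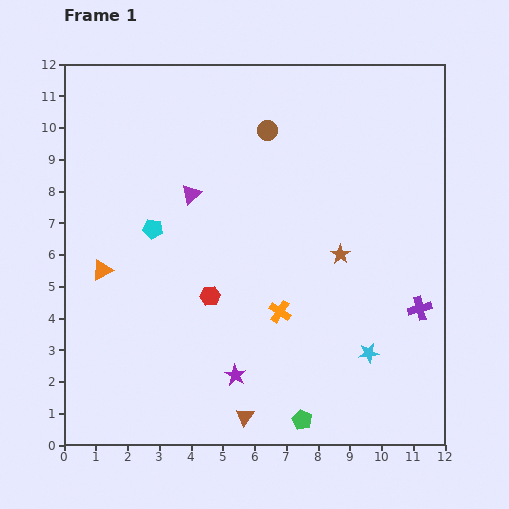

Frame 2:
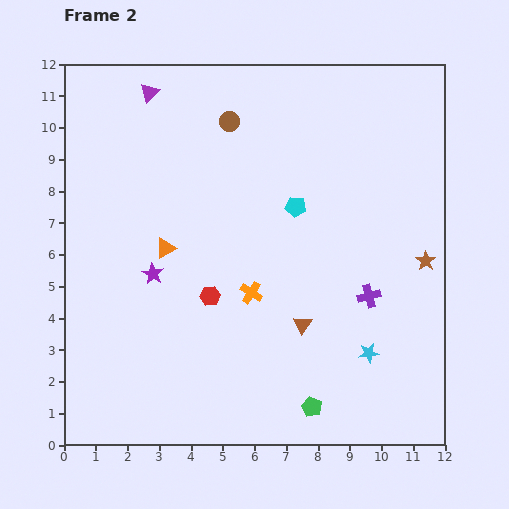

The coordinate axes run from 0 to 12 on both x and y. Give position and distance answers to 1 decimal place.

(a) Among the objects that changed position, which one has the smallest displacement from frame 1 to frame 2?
the green pentagon

(moved 0.5)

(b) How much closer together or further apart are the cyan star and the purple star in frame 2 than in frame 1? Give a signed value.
+2.9

Distance in frame 1: 4.3. Distance in frame 2: 7.2.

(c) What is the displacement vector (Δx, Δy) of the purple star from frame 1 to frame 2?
(-2.6, 3.2)

The purple star was at (5.4, 2.2) in frame 1 and (2.8, 5.4) in frame 2.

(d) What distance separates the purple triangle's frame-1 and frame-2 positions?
3.5

The purple triangle moved from (4.0, 7.9) to (2.7, 11.1), a distance of √(1.3² + 3.2²) ≈ 3.5.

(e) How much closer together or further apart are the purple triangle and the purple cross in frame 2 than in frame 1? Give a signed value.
+1.4

Distance in frame 1: 8.0. Distance in frame 2: 9.4.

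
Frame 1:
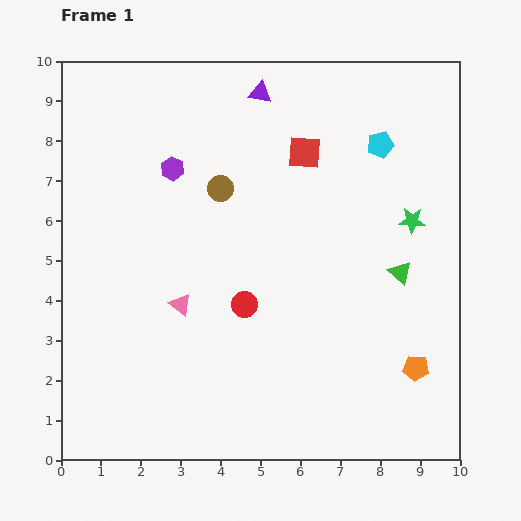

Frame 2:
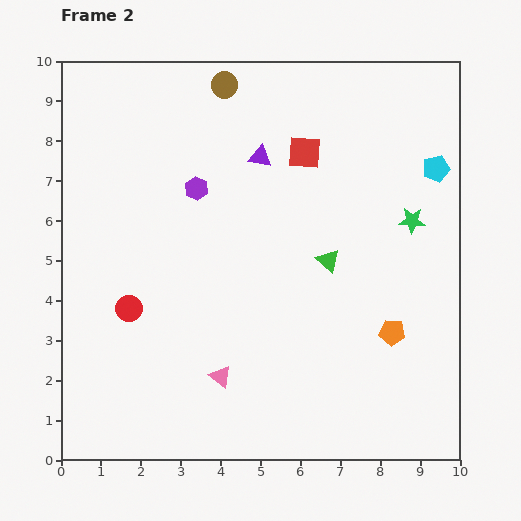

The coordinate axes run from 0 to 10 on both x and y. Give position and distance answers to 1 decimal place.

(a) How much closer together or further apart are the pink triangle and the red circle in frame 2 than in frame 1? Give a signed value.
+1.3

Distance in frame 1: 1.6. Distance in frame 2: 2.9.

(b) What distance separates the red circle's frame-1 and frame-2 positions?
2.9

The red circle moved from (4.6, 3.9) to (1.7, 3.8), a distance of √(2.9² + 0.1²) ≈ 2.9.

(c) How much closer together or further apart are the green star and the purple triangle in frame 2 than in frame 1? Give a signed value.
-0.9

Distance in frame 1: 5.0. Distance in frame 2: 4.1.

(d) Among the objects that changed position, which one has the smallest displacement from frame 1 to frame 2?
the purple hexagon

(moved 0.8)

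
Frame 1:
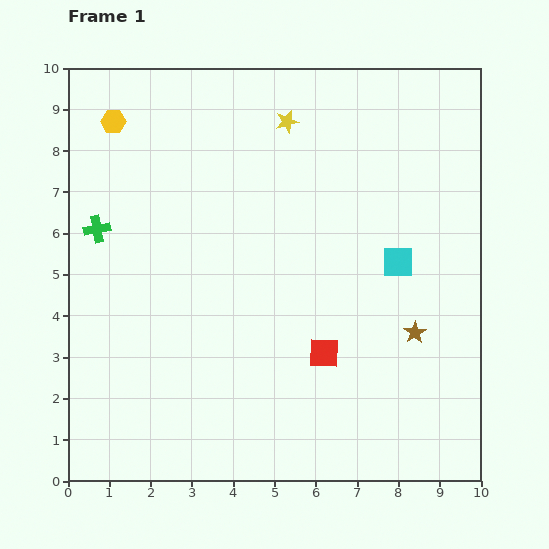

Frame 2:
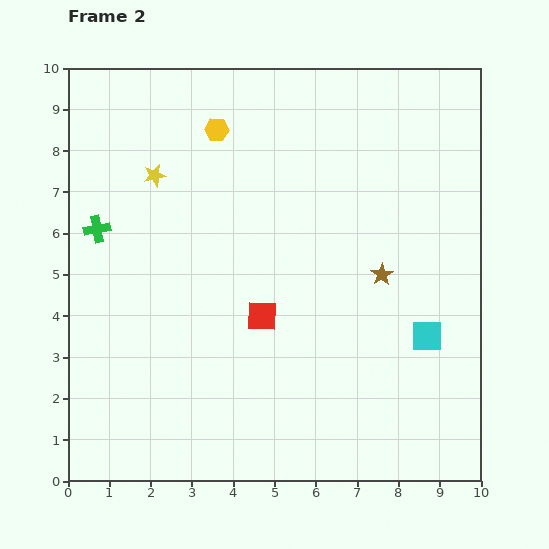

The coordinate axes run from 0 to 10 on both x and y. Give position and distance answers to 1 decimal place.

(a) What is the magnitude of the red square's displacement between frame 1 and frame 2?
1.7

The red square moved from (6.2, 3.1) to (4.7, 4.0), a distance of √(1.5² + 0.9²) ≈ 1.7.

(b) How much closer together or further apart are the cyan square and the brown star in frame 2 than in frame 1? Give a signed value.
+0.2

Distance in frame 1: 1.7. Distance in frame 2: 1.9.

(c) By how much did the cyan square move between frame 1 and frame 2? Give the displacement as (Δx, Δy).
(0.7, -1.8)

The cyan square was at (8.0, 5.3) in frame 1 and (8.7, 3.5) in frame 2.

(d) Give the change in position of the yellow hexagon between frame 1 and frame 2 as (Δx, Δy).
(2.5, -0.2)

The yellow hexagon was at (1.1, 8.7) in frame 1 and (3.6, 8.5) in frame 2.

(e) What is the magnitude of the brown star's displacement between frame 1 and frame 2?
1.6

The brown star moved from (8.4, 3.6) to (7.6, 5.0), a distance of √(0.8² + 1.4²) ≈ 1.6.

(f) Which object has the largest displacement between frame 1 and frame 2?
the yellow star

(moved 3.5; next 2.5)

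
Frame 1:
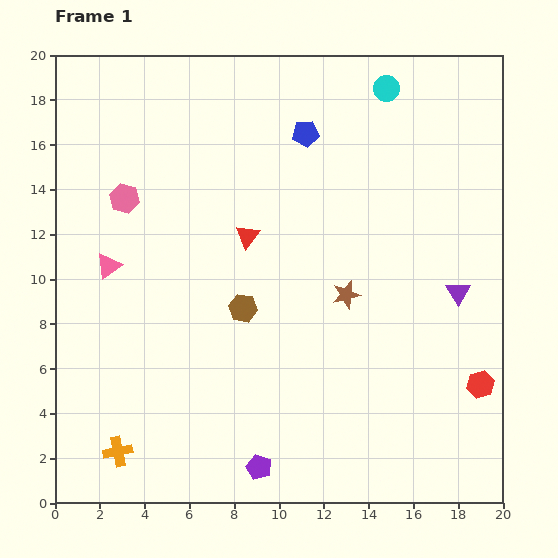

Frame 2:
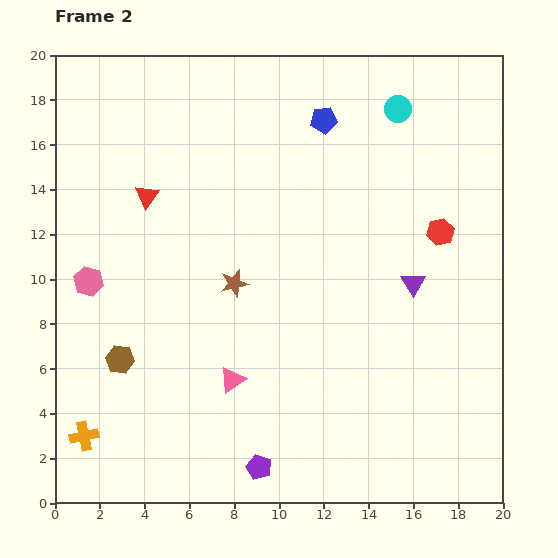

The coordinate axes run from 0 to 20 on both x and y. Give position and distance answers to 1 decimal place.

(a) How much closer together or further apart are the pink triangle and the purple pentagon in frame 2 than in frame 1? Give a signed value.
-7.1

Distance in frame 1: 11.2. Distance in frame 2: 4.1.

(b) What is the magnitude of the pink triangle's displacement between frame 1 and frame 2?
7.5

The pink triangle moved from (2.4, 10.6) to (7.9, 5.5), a distance of √(5.5² + 5.1²) ≈ 7.5.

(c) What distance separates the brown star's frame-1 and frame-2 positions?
5.0

The brown star moved from (13.0, 9.3) to (8.0, 9.8), a distance of √(5.0² + 0.5²) ≈ 5.0.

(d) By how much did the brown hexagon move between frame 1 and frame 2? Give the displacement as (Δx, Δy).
(-5.5, -2.3)

The brown hexagon was at (8.4, 8.7) in frame 1 and (2.9, 6.4) in frame 2.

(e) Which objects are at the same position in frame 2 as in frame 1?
the purple pentagon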